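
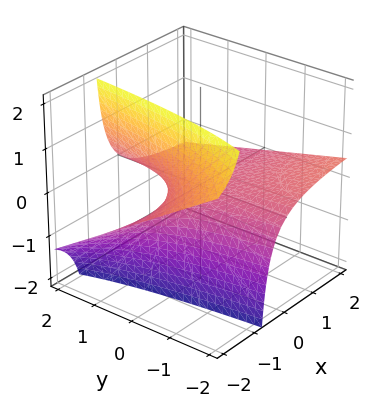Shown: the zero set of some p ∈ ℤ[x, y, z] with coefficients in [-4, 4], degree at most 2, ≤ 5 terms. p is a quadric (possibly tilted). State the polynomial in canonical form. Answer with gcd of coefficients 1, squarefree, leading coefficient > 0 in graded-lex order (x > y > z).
x*y + 3*x*z + 3*z

1. deg p = 2.
2. Against the integer gridlines: every point of the x-axis in the box is on the surface; the visible y-axis segment lies entirely on the surface.
3. Assembling these constraints gives the stated polynomial.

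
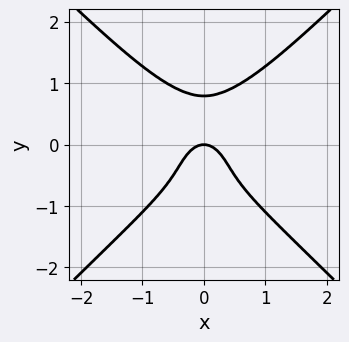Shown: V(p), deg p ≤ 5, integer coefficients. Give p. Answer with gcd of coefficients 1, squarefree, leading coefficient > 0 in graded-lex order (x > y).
(a) Degree: a generic line meets the curve in up to 4 points, so deg p = 4.
(b) Symmetries: mirror symmetry x ↦ −x ⇒ only even powers of x.
(c) From the axis intercepts and sections: one x-axis crossing is at x = 0; it meets the y-axis at y = 0 (among the integer gridlines).
(d) The integer polynomial consistent with all of this is the stated p.

2*x^4 - 2*y^4 + 2*x^2 + y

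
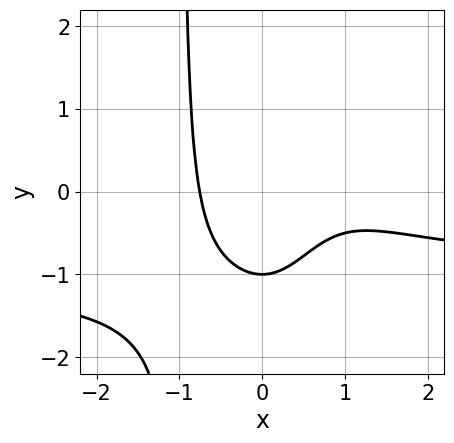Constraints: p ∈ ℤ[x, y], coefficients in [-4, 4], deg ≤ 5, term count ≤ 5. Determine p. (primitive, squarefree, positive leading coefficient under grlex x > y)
First, deg p = 4. No degree-3 curve has this shape.
Then, from the axis intercepts and sections: it meets the y-axis at y = -1 (among the integer gridlines).
Finally, fitting integer coefficients to these (and the overall shape) gives p.

x^3*y + x^3 - x^2 + y + 1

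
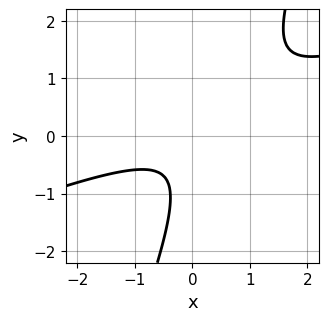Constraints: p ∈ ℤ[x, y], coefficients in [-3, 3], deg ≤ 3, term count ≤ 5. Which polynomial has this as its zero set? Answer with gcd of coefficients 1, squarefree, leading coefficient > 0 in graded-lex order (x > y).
x^2 - 3*x*y + y^2 + y + 1

(a) deg p = 2. The shape is more complex than any degree-1 curve.
(b) From the axis intercepts and sections: the curve avoids every integer y-axis point in the box; the curve avoids every integer x-axis point in the box.
(c) These observations pin down the coefficients.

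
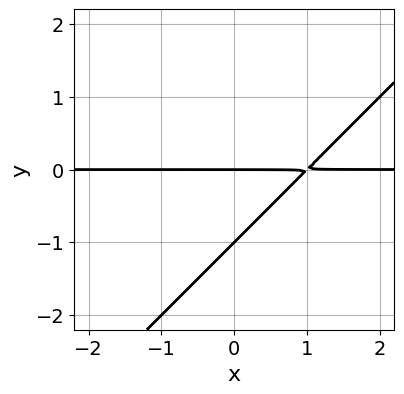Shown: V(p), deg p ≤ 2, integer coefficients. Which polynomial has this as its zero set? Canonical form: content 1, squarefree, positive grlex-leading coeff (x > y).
(a) Degree: no degree-1 curve has this shape, so deg p = 2.
(b) Observable constraints: the visible x-axis segment lies entirely on the curve; among the integer gridlines, it crosses the y-axis at y ∈ {-1, 0}.
(c) Solving for integer coefficients yields p as stated.

x*y - y^2 - y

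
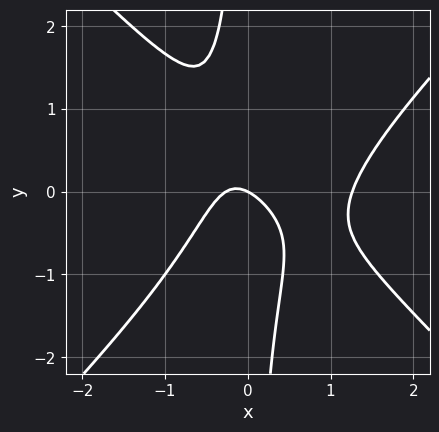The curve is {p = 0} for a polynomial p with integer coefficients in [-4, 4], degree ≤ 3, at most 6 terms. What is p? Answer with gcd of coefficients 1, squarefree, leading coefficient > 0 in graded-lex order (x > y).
3*x^3 - 3*x*y^2 - 3*x^2 - x - 2*y

(a) deg p = 3. A generic line meets the curve in up to 3 points.
(b) From the visible intercepts: one y-axis crossing is at y = 0; it meets the x-axis at x = 0 (among the integer gridlines).
(c) Solving for integer coefficients yields p as stated.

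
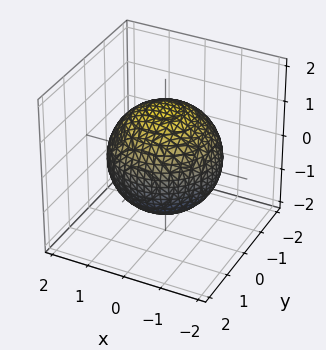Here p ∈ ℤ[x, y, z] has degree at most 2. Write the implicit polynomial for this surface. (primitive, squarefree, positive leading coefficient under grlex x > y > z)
(a) deg p = 2. A closed, bounded, convex surface; a quadric.
(b) Symmetries: every cross-section ⟂ z is a circle, so x, y appear only via x² + y²; mirror symmetry z ↦ −z ⇒ only even powers of z.
(c) Against the integer gridlines: a circular section at z = -1 has radius exactly 1.
(d) Solving for integer coefficients yields p as stated.

x^2 + y^2 + z^2 - 2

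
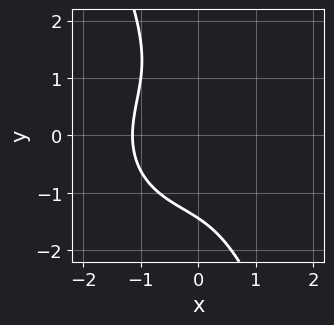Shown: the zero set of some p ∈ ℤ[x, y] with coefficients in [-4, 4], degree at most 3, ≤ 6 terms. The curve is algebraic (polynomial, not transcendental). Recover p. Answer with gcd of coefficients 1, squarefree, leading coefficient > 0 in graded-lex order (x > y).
1. deg p = 3.
2. Matching integer coefficients to the picture gives p.

2*x^3 + 2*x*y^2 + y^3 + 3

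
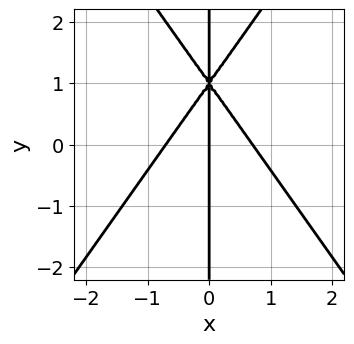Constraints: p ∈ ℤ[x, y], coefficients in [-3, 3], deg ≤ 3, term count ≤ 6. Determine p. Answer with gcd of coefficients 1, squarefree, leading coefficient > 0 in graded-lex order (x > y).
2*x^3 - x*y^2 + 2*x*y - x

deg p = 3. No degree-2 curve has this shape.
Checking where it meets the axes: one x-axis crossing is at x = 0; the visible y-axis segment lies entirely on the curve.
These observations pin down the coefficients.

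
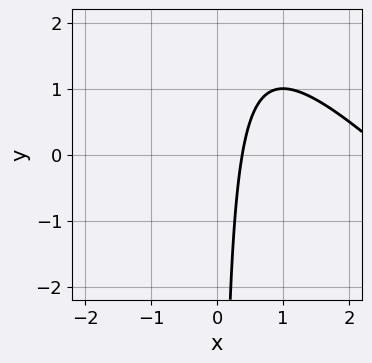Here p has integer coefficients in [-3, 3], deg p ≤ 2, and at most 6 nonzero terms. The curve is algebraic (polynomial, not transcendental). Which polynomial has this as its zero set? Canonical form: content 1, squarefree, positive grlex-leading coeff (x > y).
1. deg p = 2.
2. Reading off the gridlines: no y-intercept at any integer in the box.
3. Putting this together gives p.

x^2 + x*y - 3*x + 1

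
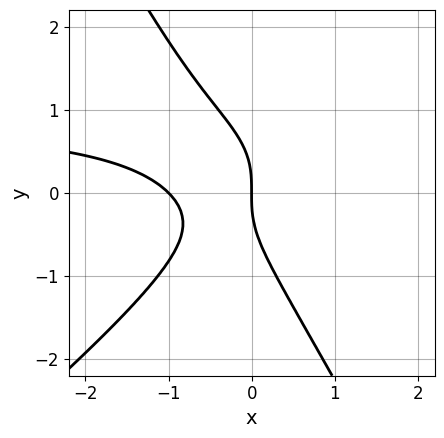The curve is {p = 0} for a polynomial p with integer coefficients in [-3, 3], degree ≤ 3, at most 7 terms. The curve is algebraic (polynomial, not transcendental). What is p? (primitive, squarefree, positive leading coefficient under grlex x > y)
3*x^2*y - 2*x*y^2 - 2*y^3 - 3*x^2 - 3*x

First, the degree is 3 — the shape is more complex than any degree-2 curve.
Then, from the visible intercepts: it crosses the y-axis at the gridline y = 0; among the integer gridlines, it crosses the x-axis at x ∈ {-1, 0}.
Finally, fitting integer coefficients to these (and the overall shape) gives p.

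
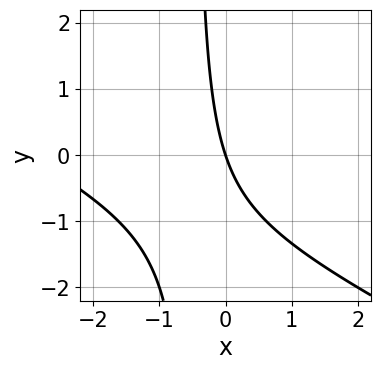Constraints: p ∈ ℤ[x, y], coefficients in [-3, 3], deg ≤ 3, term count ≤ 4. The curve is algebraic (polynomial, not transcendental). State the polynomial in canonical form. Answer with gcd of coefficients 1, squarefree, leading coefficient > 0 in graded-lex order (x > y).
The degree is 2 — the shape is more complex than any degree-1 curve.
From the visible intercepts: one x-axis crossing is at x = 0; it meets the y-axis at y = 0 (among the integer gridlines).
Together with the visible shape, these determine p as stated.

x^2 + 2*x*y + 3*x + y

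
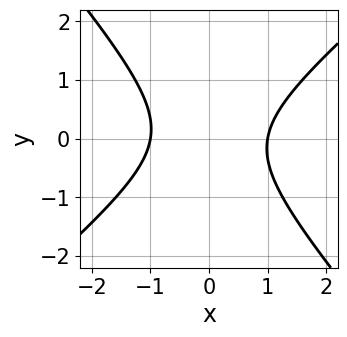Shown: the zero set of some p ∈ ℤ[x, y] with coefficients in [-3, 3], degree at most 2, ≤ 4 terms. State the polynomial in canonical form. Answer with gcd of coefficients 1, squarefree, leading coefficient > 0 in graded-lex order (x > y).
The degree is 2 — a generic line meets the curve in up to 2 points.
Checking where it meets the axes: the curve avoids every integer y-axis point in the box; the x-axis gridline crossings are at x ∈ {-1, 1}.
The integer polynomial consistent with all of this is the stated p.

3*x^2 - x*y - 3*y^2 - 3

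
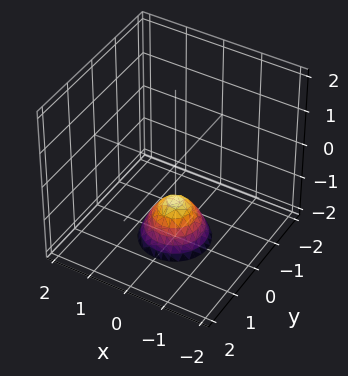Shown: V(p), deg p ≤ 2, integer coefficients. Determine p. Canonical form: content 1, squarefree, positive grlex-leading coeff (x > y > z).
3*x^2 + 3*y^2 + 2*z + 2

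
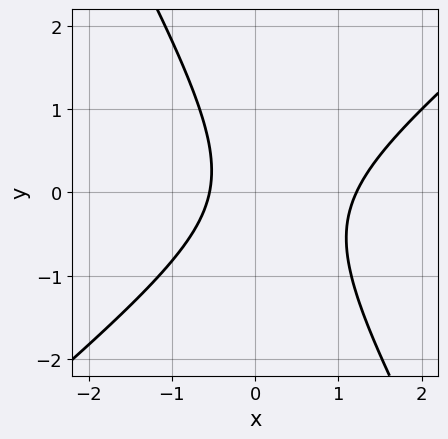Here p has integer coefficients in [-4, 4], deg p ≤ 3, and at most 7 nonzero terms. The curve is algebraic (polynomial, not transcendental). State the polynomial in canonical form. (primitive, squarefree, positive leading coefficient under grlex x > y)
The degree is 2 — a generic line meets the curve in up to 2 points.
Checking where it meets the axes: it misses every integer gridline on the y-axis.
These observations pin down the coefficients.

3*x^2 - 2*x*y - 2*y^2 - 2*x - 2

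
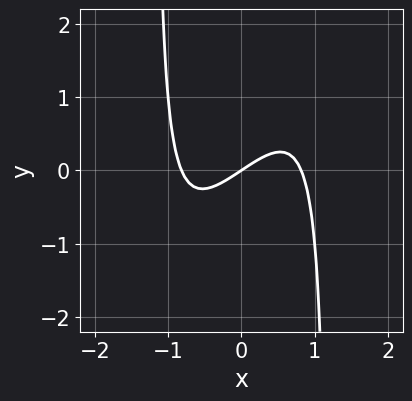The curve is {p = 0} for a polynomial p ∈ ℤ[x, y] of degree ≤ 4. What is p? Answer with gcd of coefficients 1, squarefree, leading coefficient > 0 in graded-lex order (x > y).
First, the degree is 3 — no degree-2 curve has this shape.
Then, checking where it meets the axes: one x-axis crossing is at x = 0; it crosses the y-axis at the gridline y = 0.
Finally, assembling these constraints gives the stated polynomial.

3*x^3 - 2*x^2*y - 2*x + 3*y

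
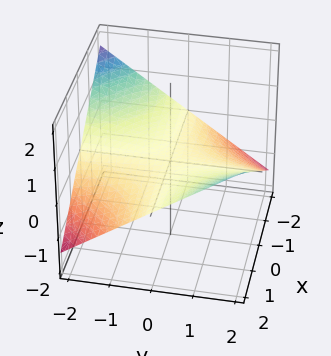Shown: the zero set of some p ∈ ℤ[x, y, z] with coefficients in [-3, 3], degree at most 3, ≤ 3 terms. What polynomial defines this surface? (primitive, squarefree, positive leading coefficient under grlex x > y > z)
x*y - 3*z

First, deg p = 2. A saddle surface; a quadric.
Then, from the axis intercepts and sections: the visible x-axis segment lies entirely on the surface; it meets the z-axis at z = 0 (among the integer gridlines).
Finally, fitting integer coefficients to these (and the overall shape) gives p. Check: (0, 2, 0) on the y-axis lies on the surface, and p(0, 2, 0) = 0. ✓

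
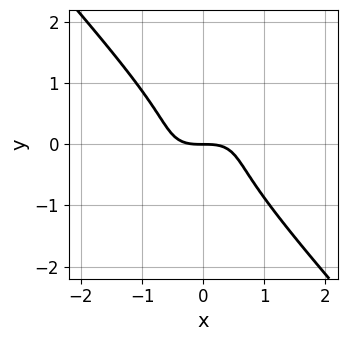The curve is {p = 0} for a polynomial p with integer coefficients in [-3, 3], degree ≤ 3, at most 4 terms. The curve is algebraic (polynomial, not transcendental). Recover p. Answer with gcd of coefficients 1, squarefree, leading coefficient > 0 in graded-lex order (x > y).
2*x^3 - 2*x^2*y + 3*y^3 + 2*y

deg p = 3. No degree-2 curve has this shape.
Checking where it meets the axes: it meets the y-axis at y = 0 (among the integer gridlines); it meets the x-axis at x = 0 (among the integer gridlines).
Matching integer coefficients to the picture gives p.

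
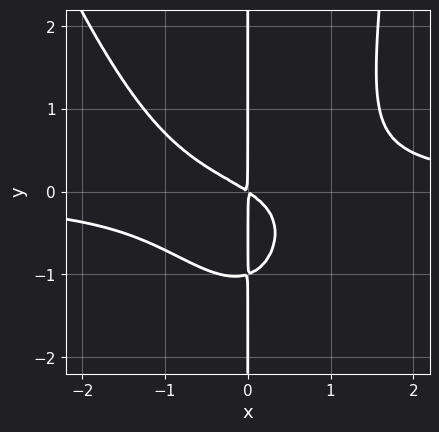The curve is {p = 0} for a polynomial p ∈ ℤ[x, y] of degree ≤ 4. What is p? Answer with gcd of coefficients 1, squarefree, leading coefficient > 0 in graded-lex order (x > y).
3*x^3*y + x^2*y^2 - 3*x*y^2 - 2*x^2 - 3*x*y

(a) Degree: no degree-3 curve has this shape, so deg p = 4.
(b) From the axis intercepts and sections: the visible y-axis segment lies entirely on the curve.
(c) These observations pin down the coefficients.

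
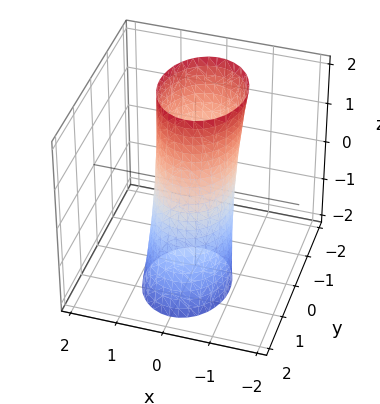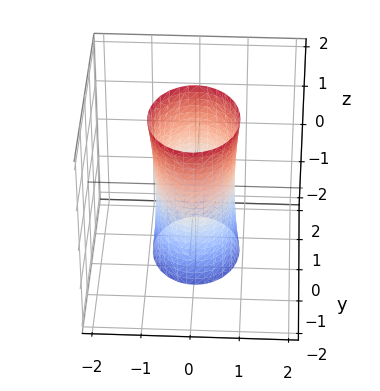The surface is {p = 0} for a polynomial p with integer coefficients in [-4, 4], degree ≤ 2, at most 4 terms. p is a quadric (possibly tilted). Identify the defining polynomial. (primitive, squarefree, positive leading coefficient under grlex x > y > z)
3*x^2 + 2*y^2 + y*z - 2

First, the degree is 2 — a generic line meets the surface in up to 2 points.
Next, observable constraints: it misses every integer gridline on the z-axis; the y-axis gridline crossings are at y ∈ {-1, 1}.
Finally, fitting integer coefficients to these (and the overall shape) gives p.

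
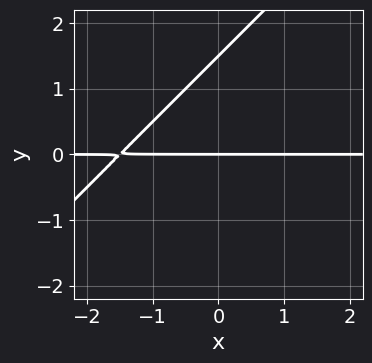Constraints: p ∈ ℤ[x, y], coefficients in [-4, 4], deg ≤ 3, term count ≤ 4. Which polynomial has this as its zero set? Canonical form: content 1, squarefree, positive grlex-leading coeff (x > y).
2*x*y - 2*y^2 + 3*y

1. The degree is 2 — the shape is more complex than any degree-1 curve.
2. Reading off the gridlines: it crosses the y-axis at the gridline y = 0; every point of the x-axis in the box is on the curve.
3. These observations pin down the coefficients.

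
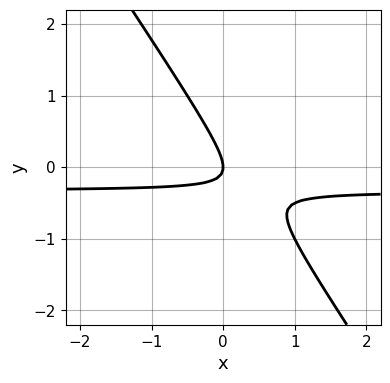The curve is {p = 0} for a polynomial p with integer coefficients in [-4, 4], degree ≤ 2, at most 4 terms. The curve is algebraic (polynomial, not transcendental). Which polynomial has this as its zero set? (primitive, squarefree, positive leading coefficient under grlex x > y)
3*x*y + 2*y^2 + x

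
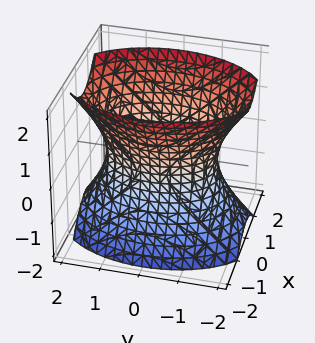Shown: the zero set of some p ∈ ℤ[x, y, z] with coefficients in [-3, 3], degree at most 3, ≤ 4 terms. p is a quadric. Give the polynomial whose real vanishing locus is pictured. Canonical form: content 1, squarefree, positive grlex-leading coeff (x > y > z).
The degree is 2 — an hourglass — one-sheet hyperboloid; a quadric.
Symmetries: mirror symmetry y ↦ −y ⇒ only even powers of y; it's symmetric under x → −x, forcing even powers of x; mirror symmetry z ↦ −z ⇒ only even powers of z.
Reading off the gridlines: it misses every integer gridline on the z-axis; among the integer gridlines, it crosses the x-axis at x ∈ {-1, 1}.
Assembling these constraints gives the stated polynomial.

2*x^2 + y^2 - z^2 - 2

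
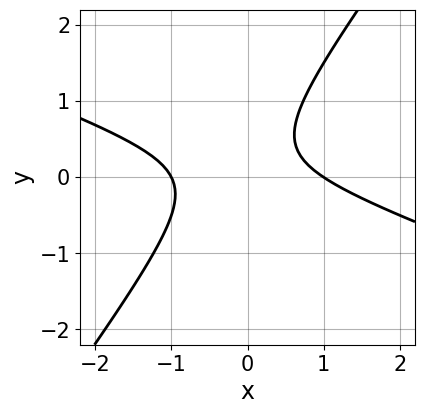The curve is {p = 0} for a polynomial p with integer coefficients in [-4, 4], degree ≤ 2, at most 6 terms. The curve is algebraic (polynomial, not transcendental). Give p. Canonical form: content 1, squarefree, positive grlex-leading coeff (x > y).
x^2 + 2*x*y - 2*y^2 + y - 1

(a) The degree is 2 — no degree-1 curve has this shape.
(b) From the axis intercepts and sections: the x-axis gridline crossings are at x ∈ {-1, 1}; no y-intercept at any integer in the box.
(c) Matching integer coefficients to the picture gives p.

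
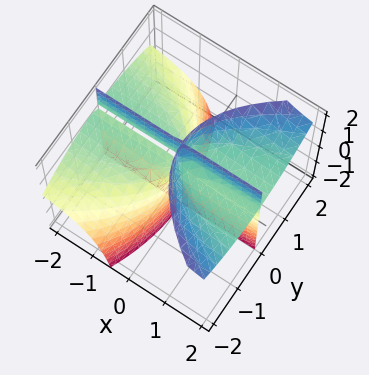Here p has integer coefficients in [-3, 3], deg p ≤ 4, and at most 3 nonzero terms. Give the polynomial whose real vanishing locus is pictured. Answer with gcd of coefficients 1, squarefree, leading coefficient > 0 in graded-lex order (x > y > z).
3*x*y*z - y^3 - 3*x*y

I count 3 distinct pieces. They look like related sheets of one shape, so recover p as a whole.
deg p = 3. A generic line meets the surface in up to 3 points.
Reading off the gridlines: the visible x-axis segment lies entirely on the surface; every point of the z-axis in the box is on the surface; it crosses the y-axis at the gridline y = 0.
These observations pin down the coefficients.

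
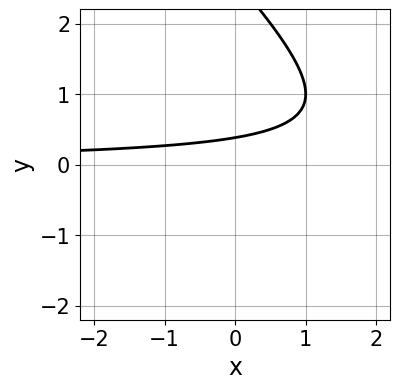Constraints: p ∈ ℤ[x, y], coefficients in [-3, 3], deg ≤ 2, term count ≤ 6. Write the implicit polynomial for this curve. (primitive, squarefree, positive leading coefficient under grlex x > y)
x*y + y^2 - 3*y + 1

First, degree: a generic line meets the curve in up to 2 points, so deg p = 2.
Next, from the axis intercepts and sections: it misses every integer gridline on the x-axis.
Finally, fitting integer coefficients to these (and the overall shape) gives p.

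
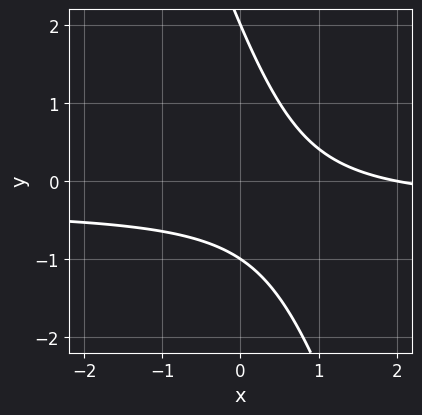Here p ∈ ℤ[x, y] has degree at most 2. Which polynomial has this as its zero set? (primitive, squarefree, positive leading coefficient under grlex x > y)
First, degree: the shape is more complex than any degree-1 curve, so deg p = 2.
Next, reading off the gridlines: the y-axis gridline crossings are at y ∈ {-1, 2}; one x-axis crossing is at x = 2.
Finally, solving for integer coefficients yields p as stated.

3*x*y + y^2 + x - y - 2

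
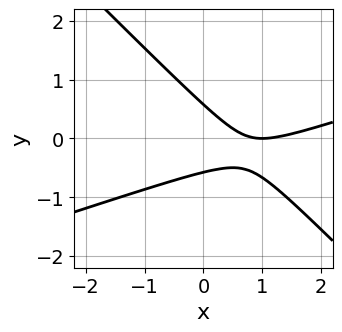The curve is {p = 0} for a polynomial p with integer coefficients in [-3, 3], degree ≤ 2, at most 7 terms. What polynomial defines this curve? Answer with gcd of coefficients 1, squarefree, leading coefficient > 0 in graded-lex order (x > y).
x^2 - 2*x*y - 3*y^2 - 2*x + 1

(a) Degree: a generic line meets the curve in up to 2 points, so deg p = 2.
(b) Observable constraints: one x-axis crossing is at x = 1.
(c) Matching integer coefficients to the picture gives p.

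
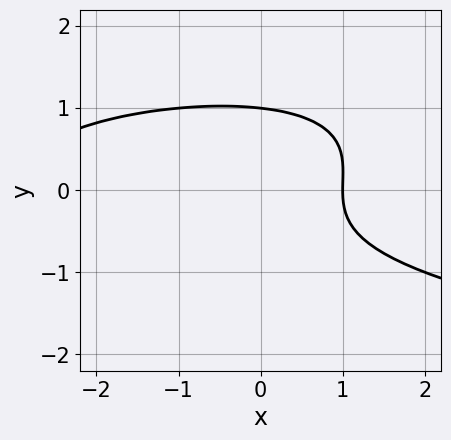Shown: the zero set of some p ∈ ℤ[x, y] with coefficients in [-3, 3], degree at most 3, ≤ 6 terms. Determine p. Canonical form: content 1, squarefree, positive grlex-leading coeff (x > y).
x*y^2 - 3*y^3 - x^2 - 2*x + 3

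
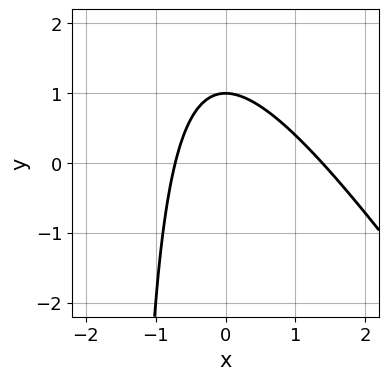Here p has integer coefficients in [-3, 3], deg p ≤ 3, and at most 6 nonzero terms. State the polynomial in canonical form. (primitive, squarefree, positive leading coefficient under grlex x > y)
3*x^2 + 2*x*y - 2*x + 3*y - 3

First, the degree is 2 — the shape is more complex than any degree-1 curve.
Then, against the integer gridlines: one y-axis crossing is at y = 1.
Finally, putting this together gives p.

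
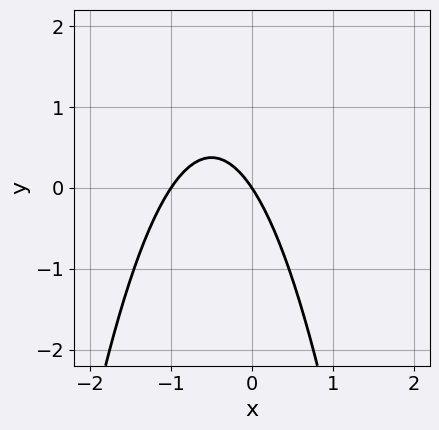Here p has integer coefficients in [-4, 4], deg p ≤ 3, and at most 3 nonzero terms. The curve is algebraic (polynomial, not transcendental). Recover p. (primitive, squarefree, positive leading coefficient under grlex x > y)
3*x^2 + 3*x + 2*y

1. deg p = 2. The shape is more complex than any degree-1 curve.
2. From the axis intercepts and sections: among the integer gridlines, it crosses the x-axis at x ∈ {-1, 0}; it meets the y-axis at y = 0 (among the integer gridlines).
3. Assembling these constraints gives the stated polynomial.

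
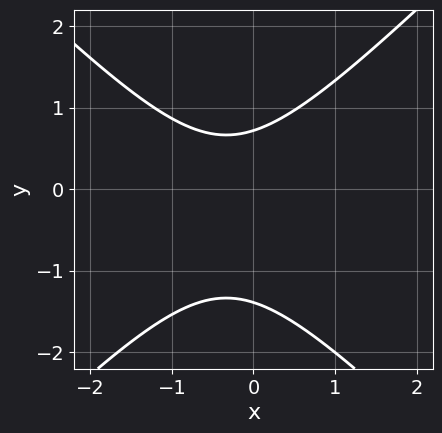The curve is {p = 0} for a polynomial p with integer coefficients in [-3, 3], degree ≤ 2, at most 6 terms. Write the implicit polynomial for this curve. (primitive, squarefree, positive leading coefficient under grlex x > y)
3*x^2 - 3*y^2 + 2*x - 2*y + 3

(a) Degree: the shape is more complex than any degree-1 curve, so deg p = 2.
(b) Against the integer gridlines: the curve avoids every integer x-axis point in the box.
(c) These observations pin down the coefficients.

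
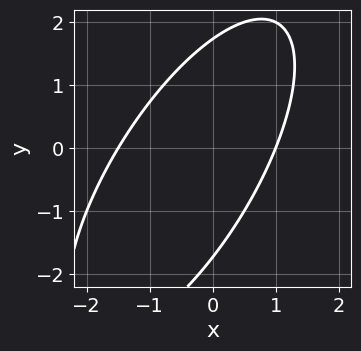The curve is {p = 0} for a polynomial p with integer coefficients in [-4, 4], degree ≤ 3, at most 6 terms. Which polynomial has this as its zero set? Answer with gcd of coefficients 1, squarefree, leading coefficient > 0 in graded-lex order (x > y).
2*x^2 - 2*x*y + y^2 + x - 3

The degree is 2 — a generic line meets the curve in up to 2 points.
From the visible intercepts: it crosses the x-axis at the gridline x = 1.
These observations pin down the coefficients.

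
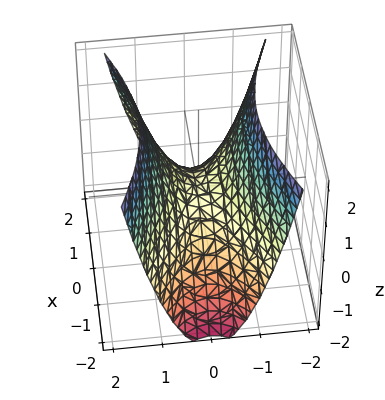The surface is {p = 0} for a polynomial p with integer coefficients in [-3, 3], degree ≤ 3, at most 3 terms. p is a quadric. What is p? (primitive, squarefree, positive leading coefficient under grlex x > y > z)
x^2 - 3*y^2 + 2*z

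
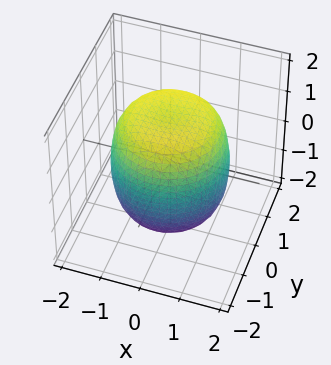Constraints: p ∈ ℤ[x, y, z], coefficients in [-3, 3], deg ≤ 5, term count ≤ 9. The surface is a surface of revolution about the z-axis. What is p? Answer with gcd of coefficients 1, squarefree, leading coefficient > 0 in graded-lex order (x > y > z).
The degree is 4 — no degree-3 surface has this shape.
Symmetries: rotational symmetry about the z-axis ⇒ p depends on x, y only through x² + y².
Observable constraints: a circular section at z = 1 has radius between 1 and 2.
Putting this together gives p.

x^4 + 2*x^2*y^2 + y^4 - x^2 - y^2 + z^2 - 2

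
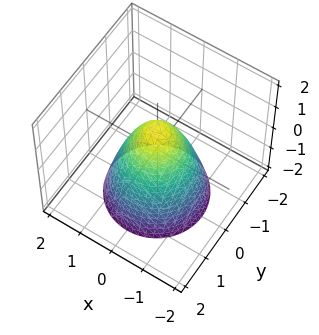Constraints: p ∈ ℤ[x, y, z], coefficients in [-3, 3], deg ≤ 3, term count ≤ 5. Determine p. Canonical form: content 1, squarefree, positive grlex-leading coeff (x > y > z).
3*x^2 + 3*y^2 + 2*z - 2

(a) Degree: the shape is more complex than any degree-1 surface, so deg p = 2.
(b) Symmetries: rotational symmetry about the z-axis ⇒ p depends on x, y only through x² + y².
(c) Checking where it meets the axes: a circular section at z = 0 has radius between 0 and 1; it meets the z-axis at z = 1 (among the integer gridlines).
(d) These observations pin down the coefficients.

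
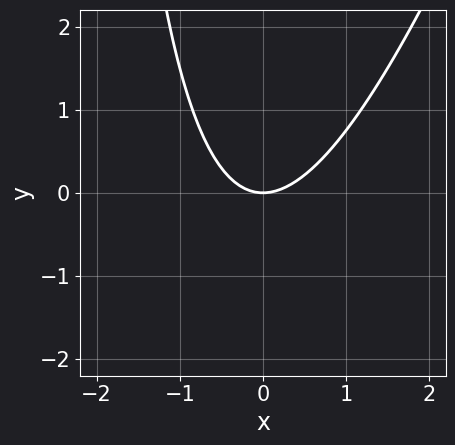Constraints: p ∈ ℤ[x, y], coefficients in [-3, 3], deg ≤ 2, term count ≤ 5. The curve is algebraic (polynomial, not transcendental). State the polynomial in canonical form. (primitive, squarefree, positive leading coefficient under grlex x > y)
(a) Degree: the shape is more complex than any degree-1 curve, so deg p = 2.
(b) Against the integer gridlines: one x-axis crossing is at x = 0; one y-axis crossing is at y = 0.
(c) The integer polynomial consistent with all of this is the stated p.

3*x^2 - x*y - 3*y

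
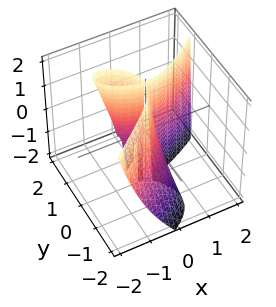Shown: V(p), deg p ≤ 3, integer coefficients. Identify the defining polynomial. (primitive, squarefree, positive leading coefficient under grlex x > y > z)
1. Degree: a generic line meets the surface in up to 3 points, so deg p = 3.
2. Against the integer gridlines: it crosses the x-axis at the gridline x = 0; every point of the z-axis in the box is on the surface; among the integer gridlines, it crosses the y-axis at y ∈ {-1, 0}.
3. Together with the visible shape, these determine p as stated.

x^3 - 2*y^3 + y^2*z - 3*x*y - 2*y^2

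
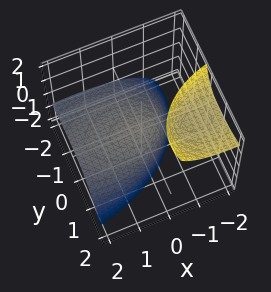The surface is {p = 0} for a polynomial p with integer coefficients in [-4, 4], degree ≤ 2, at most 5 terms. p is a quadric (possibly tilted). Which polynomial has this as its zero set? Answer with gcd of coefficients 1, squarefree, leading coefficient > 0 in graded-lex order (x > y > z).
(a) I count 2 distinct pieces. Treating them together as one polynomial.
(b) deg p = 2. No degree-1 surface has this shape.
(c) From the visible intercepts: it crosses the y-axis at the gridline y = 0; it crosses the x-axis at the gridline x = 0; one z-axis crossing is at z = 0.
(d) Matching integer coefficients to the picture gives p.

x^2 + 3*x*z + 2*y^2 - 3*y*z + 3*z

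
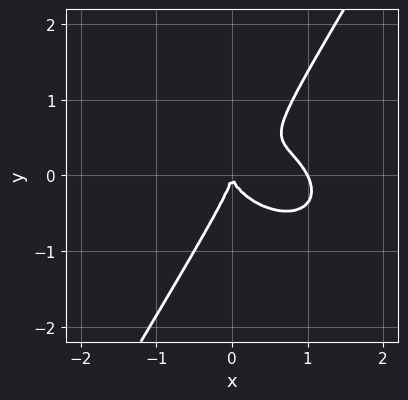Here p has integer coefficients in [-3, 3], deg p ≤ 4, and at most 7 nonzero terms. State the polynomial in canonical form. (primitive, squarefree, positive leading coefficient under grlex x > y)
2*x^3 + x^2*y + 2*x*y^2 - 2*y^3 - 2*x^2

First, deg p = 3. A generic line meets the curve in up to 3 points.
Next, against the integer gridlines: among the integer gridlines, it crosses the x-axis at x ∈ {0, 1}; it crosses the y-axis at the gridline y = 0.
Finally, these observations pin down the coefficients.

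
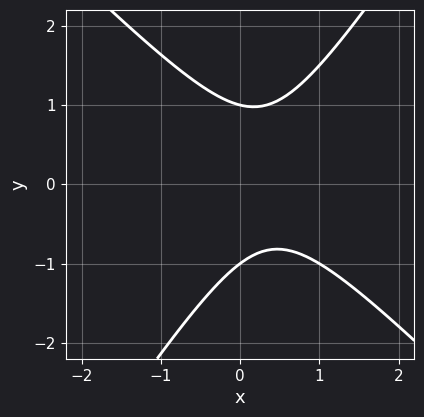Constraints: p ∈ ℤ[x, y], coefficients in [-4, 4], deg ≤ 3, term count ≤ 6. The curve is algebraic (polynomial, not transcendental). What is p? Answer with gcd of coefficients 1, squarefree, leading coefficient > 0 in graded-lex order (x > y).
3*x^2 + x*y - 2*y^2 - 2*x + 2

The degree is 2 — no degree-1 curve has this shape.
From the axis intercepts and sections: among the integer gridlines, it crosses the y-axis at y ∈ {-1, 1}; the curve avoids every integer x-axis point in the box.
The integer polynomial consistent with all of this is the stated p.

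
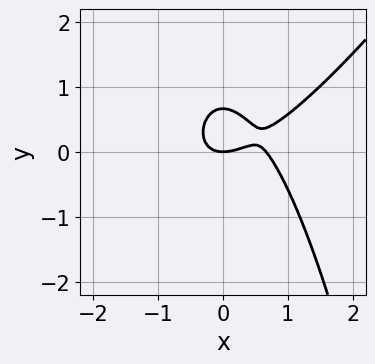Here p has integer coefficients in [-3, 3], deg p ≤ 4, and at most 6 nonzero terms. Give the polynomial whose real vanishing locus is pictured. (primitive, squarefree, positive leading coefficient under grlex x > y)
1. deg p = 3.
2. From the axis intercepts and sections: one x-axis crossing is at x = 0; one y-axis crossing is at y = 0.
3. Putting this together gives p.

3*x^3 - 2*x^2*y - 2*x^2 - 3*y^2 + 2*y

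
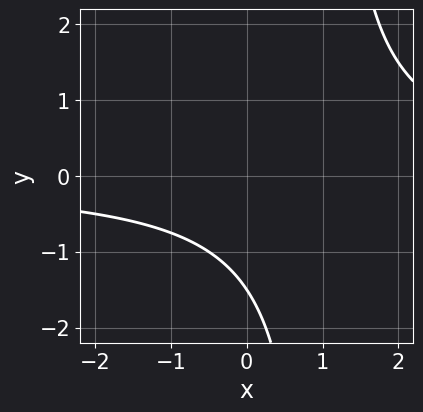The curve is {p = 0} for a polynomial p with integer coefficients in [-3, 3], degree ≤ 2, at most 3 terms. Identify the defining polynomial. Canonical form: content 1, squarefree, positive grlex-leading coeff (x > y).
2*x*y - 2*y - 3

deg p = 2. No degree-1 curve has this shape.
From the axis intercepts and sections: no x-intercept at any integer in the box.
These observations pin down the coefficients.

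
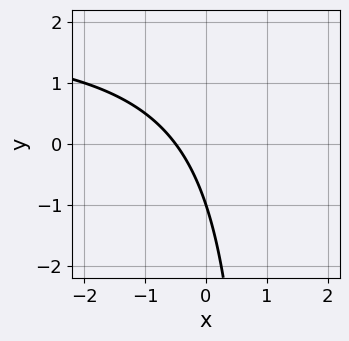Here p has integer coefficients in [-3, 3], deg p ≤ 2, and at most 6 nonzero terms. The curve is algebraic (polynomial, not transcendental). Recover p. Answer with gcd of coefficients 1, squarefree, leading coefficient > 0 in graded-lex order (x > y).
x*y - 2*x - y - 1

1. deg p = 2. A generic line meets the curve in up to 2 points.
2. Observable constraints: it crosses the y-axis at the gridline y = -1.
3. Together with the visible shape, these determine p as stated.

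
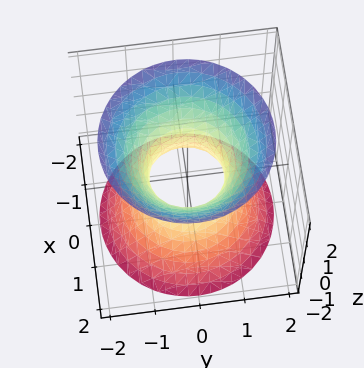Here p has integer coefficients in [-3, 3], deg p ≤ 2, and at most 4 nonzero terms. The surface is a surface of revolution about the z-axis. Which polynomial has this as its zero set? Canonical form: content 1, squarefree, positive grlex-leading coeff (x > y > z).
(a) The degree is 2 — the shape is more complex than any degree-1 surface.
(b) By symmetry, the surface is invariant under rotation about z: p = q(x² + y², z).
(c) Against the integer gridlines: no z-intercept at any integer in the box; a circular section at z = -2 has radius between 1 and 2.
(d) Fitting integer coefficients to these (and the overall shape) gives p.

3*x^2 + 3*y^2 - 2*z^2 - 2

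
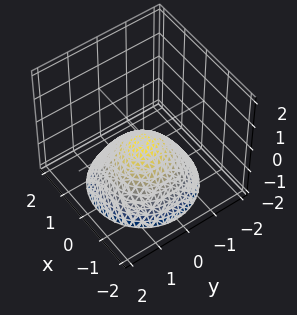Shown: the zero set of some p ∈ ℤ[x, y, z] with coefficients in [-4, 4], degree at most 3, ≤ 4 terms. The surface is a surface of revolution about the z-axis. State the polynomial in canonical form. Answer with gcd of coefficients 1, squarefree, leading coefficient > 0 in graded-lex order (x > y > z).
2*x^2 + 2*y^2 + 3*z + 1

Degree: no degree-1 surface has this shape, so deg p = 2.
By symmetry, the surface is invariant under rotation about z: p = q(x² + y², z).
Reading off the gridlines: the surface avoids every integer x-axis point in the box; a circular section at z = -2 has radius between 1 and 2; it misses every integer gridline on the y-axis.
Solving for integer coefficients yields p as stated.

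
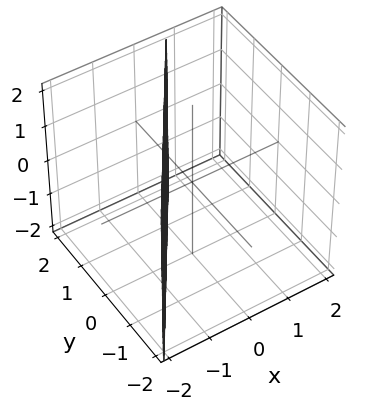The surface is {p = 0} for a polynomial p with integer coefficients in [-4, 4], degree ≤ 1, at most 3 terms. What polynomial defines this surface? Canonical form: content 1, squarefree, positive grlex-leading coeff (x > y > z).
3*x - 2*y + 2

(a) The degree is 1 — the surface is flat (a plane).
(b) Reading off the gridlines: the surface avoids every integer z-axis point in the box; it crosses the y-axis at the gridline y = 1.
(c) Solving for integer coefficients yields p as stated.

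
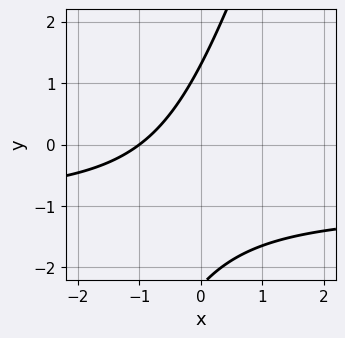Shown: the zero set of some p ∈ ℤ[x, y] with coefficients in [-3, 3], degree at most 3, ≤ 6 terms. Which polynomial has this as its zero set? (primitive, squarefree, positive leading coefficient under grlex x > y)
1. The degree is 2 — the shape is more complex than any degree-1 curve.
2. Checking where it meets the axes: one x-axis crossing is at x = -1.
3. The integer polynomial consistent with all of this is the stated p.

3*x*y - y^2 + 3*x - y + 3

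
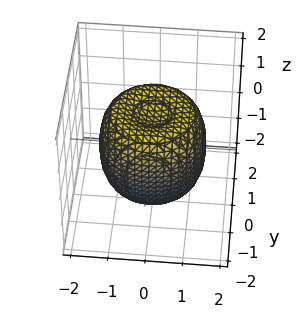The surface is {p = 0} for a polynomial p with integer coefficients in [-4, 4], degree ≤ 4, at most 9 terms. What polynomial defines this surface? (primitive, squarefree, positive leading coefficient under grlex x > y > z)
2*x^4 + 4*x^2*y^2 + 2*y^4 - 3*x^2 - 3*y^2 + 2*z^2 - 2

Degree: the shape is more complex than any degree-3 surface, so deg p = 4.
Symmetries: rotational symmetry about the z-axis ⇒ p depends on x, y only through x² + y².
Observable constraints: a circular section at z = 0 has radius between 1 and 2; among the integer gridlines, it crosses the z-axis at z ∈ {-1, 1}.
Matching integer coefficients to the picture gives p.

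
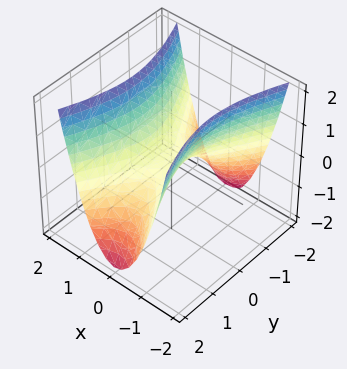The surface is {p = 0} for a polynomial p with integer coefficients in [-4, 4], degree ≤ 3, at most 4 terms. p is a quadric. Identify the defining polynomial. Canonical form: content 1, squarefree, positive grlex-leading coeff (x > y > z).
3*x^2 - y^2 - 2*z

Degree: a hyperbolic paraboloid; a quadric, so deg p = 2.
Symmetries: the y ↦ −y reflection is a symmetry, so y appears only in even powers; mirror symmetry x ↦ −x ⇒ only even powers of x.
From the axis intercepts and sections: one y-axis crossing is at y = 0; one z-axis crossing is at z = 0; one x-axis crossing is at x = 0.
Putting this together gives p.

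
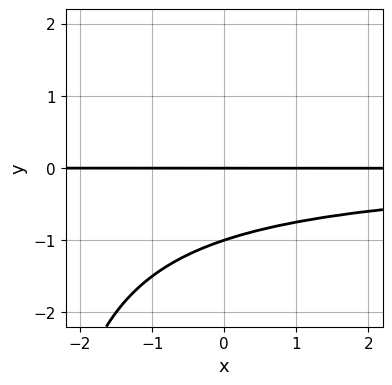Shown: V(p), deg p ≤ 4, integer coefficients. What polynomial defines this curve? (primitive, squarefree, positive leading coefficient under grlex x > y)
The degree is 3 — a generic line meets the curve in up to 3 points.
Observable constraints: among the integer gridlines, it crosses the y-axis at y ∈ {-1, 0}; every point of the x-axis in the box is on the curve.
Together with the visible shape, these determine p as stated.

x*y^2 + 3*y^2 + 3*y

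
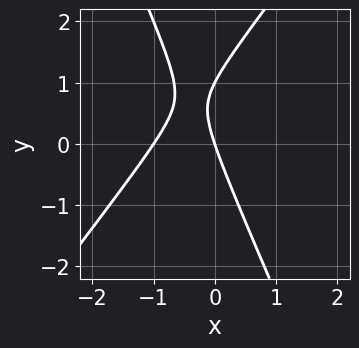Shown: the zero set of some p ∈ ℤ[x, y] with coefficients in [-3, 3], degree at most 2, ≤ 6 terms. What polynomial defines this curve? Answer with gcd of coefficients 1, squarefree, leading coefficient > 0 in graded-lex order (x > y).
Degree: the shape is more complex than any degree-1 curve, so deg p = 2.
Against the integer gridlines: the y-axis gridline crossings are at y ∈ {0, 1}; the x-axis gridline crossings are at x ∈ {-1, 0}.
Solving for integer coefficients yields p as stated.

3*x^2 - x*y - y^2 + 3*x + y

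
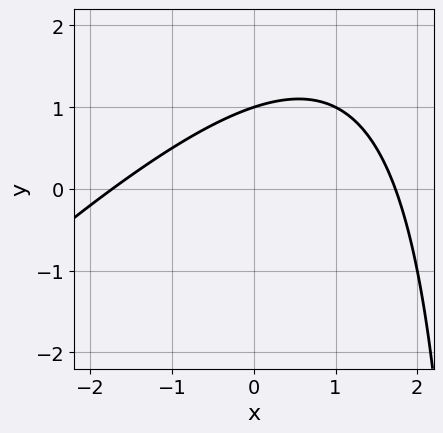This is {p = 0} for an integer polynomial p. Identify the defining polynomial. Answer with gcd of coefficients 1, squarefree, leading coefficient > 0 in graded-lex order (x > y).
x^2 - x*y + 3*y - 3

(a) deg p = 2. No degree-1 curve has this shape.
(b) Reading off the gridlines: one y-axis crossing is at y = 1.
(c) Putting this together gives p.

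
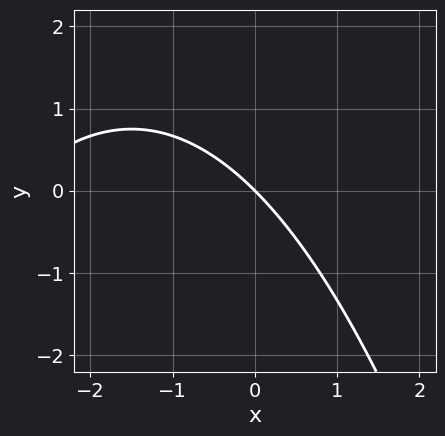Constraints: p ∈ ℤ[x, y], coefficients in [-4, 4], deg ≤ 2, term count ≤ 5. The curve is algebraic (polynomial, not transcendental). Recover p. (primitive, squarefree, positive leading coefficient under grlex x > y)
x^2 + 3*x + 3*y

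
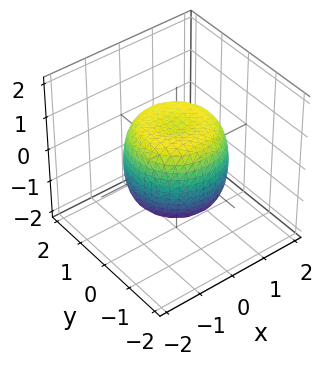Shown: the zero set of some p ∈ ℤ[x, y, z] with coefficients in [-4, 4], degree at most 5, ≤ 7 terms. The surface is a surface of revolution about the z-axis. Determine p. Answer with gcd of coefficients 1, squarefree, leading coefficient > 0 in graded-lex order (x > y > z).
x^4 + 2*x^2*y^2 + y^4 - x^2 - y^2 + z^2 - 1

(a) Degree: the shape is more complex than any degree-3 surface, so deg p = 4.
(b) Symmetries: rotational symmetry about the z-axis ⇒ p depends on x, y only through x² + y².
(c) Against the integer gridlines: a circular section at z = 1 has radius exactly 1; among the integer gridlines, it crosses the z-axis at z ∈ {-1, 1}.
(d) These observations pin down the coefficients.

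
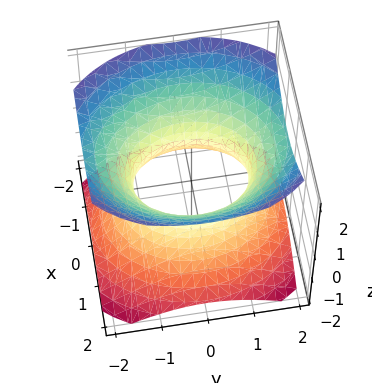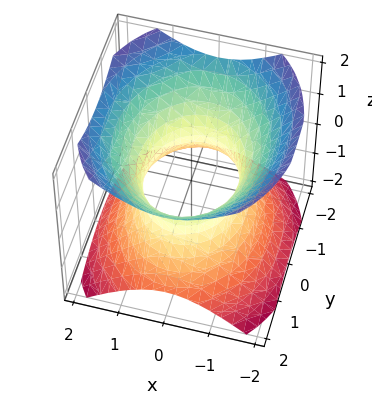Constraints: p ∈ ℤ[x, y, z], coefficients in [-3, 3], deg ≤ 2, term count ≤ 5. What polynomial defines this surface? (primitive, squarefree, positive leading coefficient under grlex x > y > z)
1. Degree: one connected sheet with a waist; a quadric, so deg p = 2.
2. Symmetries: mirror symmetry x ↦ −x ⇒ only even powers of x; the z ↦ −z reflection is a symmetry, so z appears only in even powers; it's symmetric under y → −y, forcing even powers of y.
3. Reading off the gridlines: it misses every integer gridline on the z-axis; the x-axis gridline crossings are at x ∈ {-1, 1}.
4. Putting this together gives p.

3*x^2 + 2*y^2 - 3*z^2 - 3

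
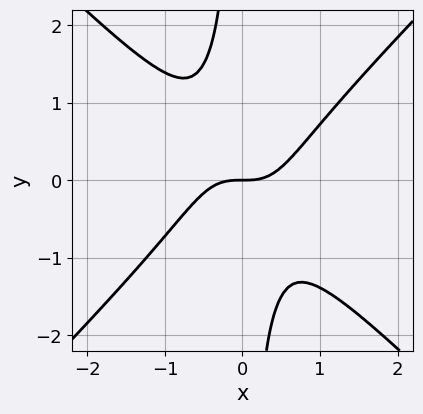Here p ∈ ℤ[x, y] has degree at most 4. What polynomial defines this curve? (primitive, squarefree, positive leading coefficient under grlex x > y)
3*x^3 - 3*x*y^2 - 2*y

First, degree: a generic line meets the curve in up to 3 points, so deg p = 3.
Then, checking where it meets the axes: one y-axis crossing is at y = 0; it crosses the x-axis at the gridline x = 0.
Finally, assembling these constraints gives the stated polynomial.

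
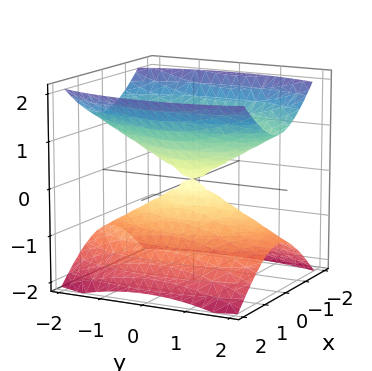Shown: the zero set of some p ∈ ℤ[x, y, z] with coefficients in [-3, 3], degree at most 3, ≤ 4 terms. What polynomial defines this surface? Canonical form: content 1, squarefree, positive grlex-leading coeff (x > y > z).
I count 2 distinct pieces.
deg p = 2.
Symmetries: mirror symmetry x ↦ −x ⇒ only even powers of x; mirror symmetry y ↦ −y ⇒ only even powers of y; the z ↦ −z reflection is a symmetry, so z appears only in even powers.
From the visible intercepts: it crosses the y-axis at the gridline y = 0; it meets the x-axis at x = 0 (among the integer gridlines).
The integer polynomial consistent with all of this is the stated p.

3*x^2 + y^2 - 3*z^2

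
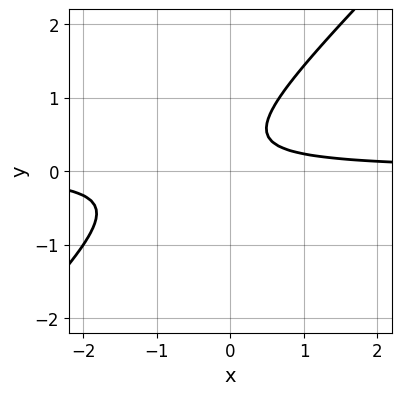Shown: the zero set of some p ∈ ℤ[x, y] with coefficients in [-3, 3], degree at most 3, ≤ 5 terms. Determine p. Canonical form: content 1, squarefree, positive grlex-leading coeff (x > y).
3*x*y - 3*y^2 + 2*y - 1

1. deg p = 2. The shape is more complex than any degree-1 curve.
2. From the visible intercepts: no y-intercept at any integer in the box; the curve avoids every integer x-axis point in the box.
3. Fitting integer coefficients to these (and the overall shape) gives p.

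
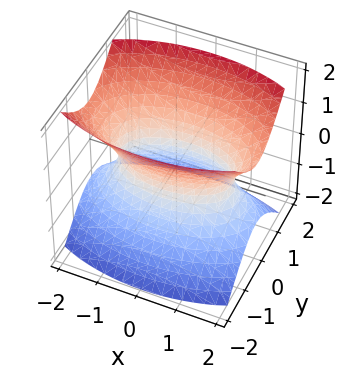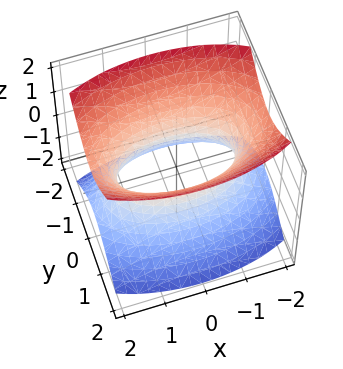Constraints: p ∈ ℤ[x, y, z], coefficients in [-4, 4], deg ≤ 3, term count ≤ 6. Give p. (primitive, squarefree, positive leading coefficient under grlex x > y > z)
x^2 + 3*y^2 - 2*z^2 - 2

1. deg p = 2.
2. Symmetries: it's symmetric under x → −x, forcing even powers of x; it's symmetric under z → −z, forcing even powers of z; mirror symmetry y ↦ −y ⇒ only even powers of y.
3. Reading off the gridlines: it misses every integer gridline on the z-axis.
4. The integer polynomial consistent with all of this is the stated p.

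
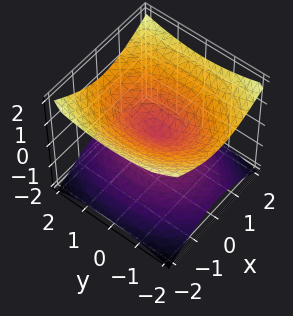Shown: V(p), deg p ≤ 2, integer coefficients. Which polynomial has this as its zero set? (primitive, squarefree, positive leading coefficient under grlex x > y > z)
1. Degree: two nappes meeting at a single point; a quadric, so deg p = 2.
2. Symmetries: mirror symmetry z ↦ −z ⇒ only even powers of z; it's symmetric under y → −y, forcing even powers of y; it's symmetric under x → −x, forcing even powers of x.
3. Observable constraints: one x-axis crossing is at x = 0; one z-axis crossing is at z = 0; one y-axis crossing is at y = 0.
4. The integer polynomial consistent with all of this is the stated p.

2*x^2 + y^2 - 3*z^2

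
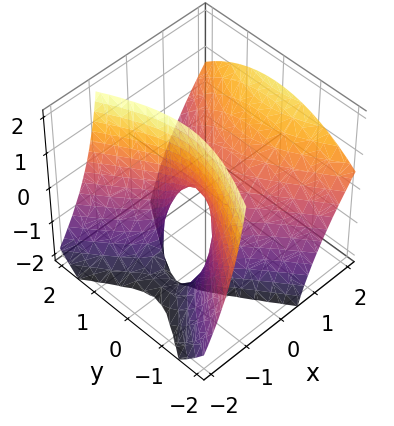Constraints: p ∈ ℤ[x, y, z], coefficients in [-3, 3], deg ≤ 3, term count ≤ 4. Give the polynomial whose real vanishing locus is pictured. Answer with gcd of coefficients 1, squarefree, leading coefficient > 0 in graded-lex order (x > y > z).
(a) deg p = 2. The shape is more complex than any degree-1 surface.
(b) Observable constraints: it crosses the y-axis at the gridline y = 0; it crosses the x-axis at the gridline x = 0.
(c) These observations pin down the coefficients.

2*x^2 - 2*x*z - y^2 - z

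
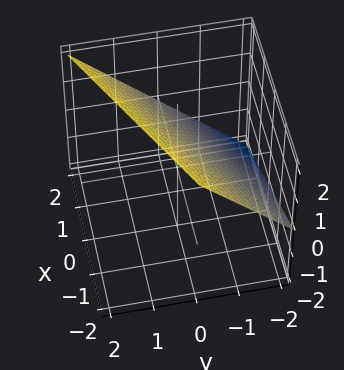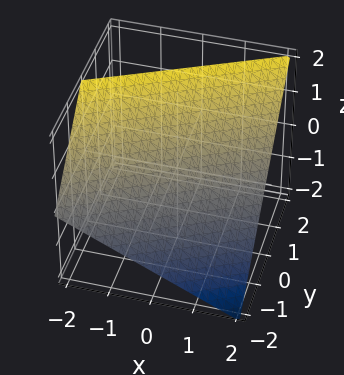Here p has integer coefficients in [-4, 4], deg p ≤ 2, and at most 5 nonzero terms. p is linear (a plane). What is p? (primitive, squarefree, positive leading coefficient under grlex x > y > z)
First, deg p = 1. The surface is flat (a plane).
Then, from the visible intercepts: it crosses the x-axis at the gridline x = 2; it crosses the y-axis at the gridline y = -1.
Finally, together with the visible shape, these determine p as stated. Check: (0, 0, 1) on the z-axis lies on the surface, and p(0, 0, 1) = 0. ✓

x - 2*y + 2*z - 2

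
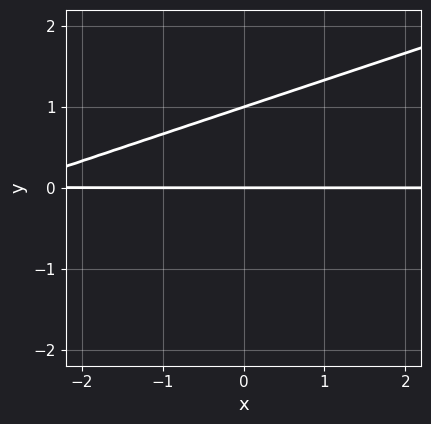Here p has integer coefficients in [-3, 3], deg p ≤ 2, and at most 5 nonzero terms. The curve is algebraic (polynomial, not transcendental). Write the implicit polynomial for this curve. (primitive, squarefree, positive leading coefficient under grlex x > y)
x*y - 3*y^2 + 3*y

The degree is 2 — a generic line meets the curve in up to 2 points.
From the axis intercepts and sections: the y-axis gridline crossings are at y ∈ {0, 1}; every point of the x-axis in the box is on the curve.
Fitting integer coefficients to these (and the overall shape) gives p.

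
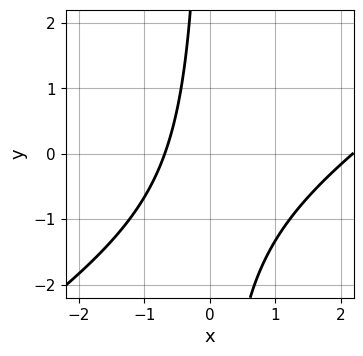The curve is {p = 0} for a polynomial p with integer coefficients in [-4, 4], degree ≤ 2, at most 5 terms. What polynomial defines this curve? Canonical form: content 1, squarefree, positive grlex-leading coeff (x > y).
2*x^2 - 3*x*y - 3*x - 3

(a) Degree: the shape is more complex than any degree-1 curve, so deg p = 2.
(b) Observable constraints: no y-intercept at any integer in the box.
(c) Solving for integer coefficients yields p as stated.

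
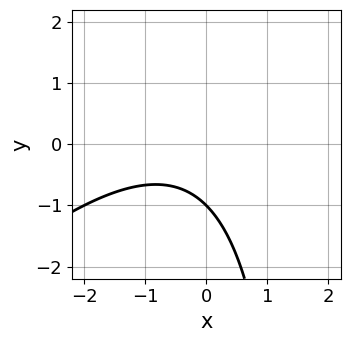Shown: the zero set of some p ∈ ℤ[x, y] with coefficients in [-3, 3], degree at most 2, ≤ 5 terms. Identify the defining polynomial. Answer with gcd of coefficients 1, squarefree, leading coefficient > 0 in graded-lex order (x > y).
x^2 - x*y + x + 2*y + 2

Degree: no degree-1 curve has this shape, so deg p = 2.
Observable constraints: it meets the y-axis at y = -1 (among the integer gridlines); the curve avoids every integer x-axis point in the box.
Solving for integer coefficients yields p as stated.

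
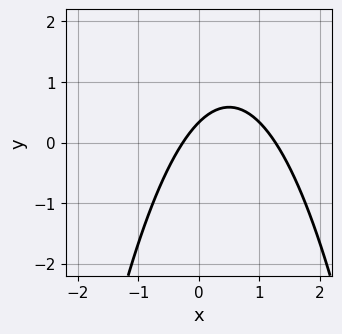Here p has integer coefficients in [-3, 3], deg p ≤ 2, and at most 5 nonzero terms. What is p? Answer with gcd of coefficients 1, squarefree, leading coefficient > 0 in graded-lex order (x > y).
First, deg p = 2. No degree-1 curve has this shape.
Finally, the integer polynomial consistent with all of this is the stated p.

3*x^2 - 3*x + 3*y - 1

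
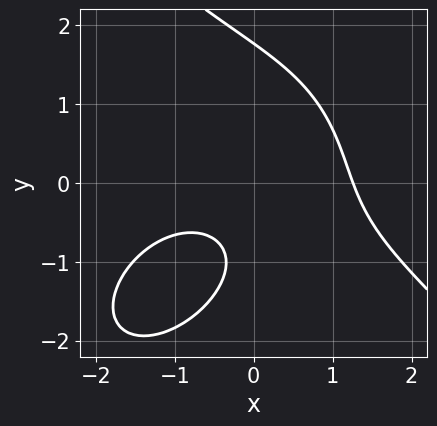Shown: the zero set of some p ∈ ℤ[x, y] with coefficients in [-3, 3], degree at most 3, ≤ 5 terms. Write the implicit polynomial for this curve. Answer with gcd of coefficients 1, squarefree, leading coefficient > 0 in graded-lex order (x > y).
x^3 + y^3 + 3*x*y - 2*y - 2

First, degree: no degree-2 curve has this shape, so deg p = 3.
Finally, solving for integer coefficients yields p as stated.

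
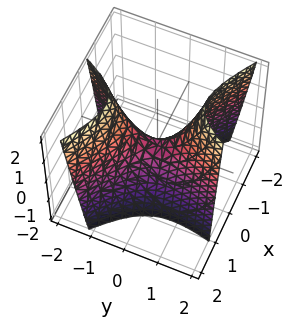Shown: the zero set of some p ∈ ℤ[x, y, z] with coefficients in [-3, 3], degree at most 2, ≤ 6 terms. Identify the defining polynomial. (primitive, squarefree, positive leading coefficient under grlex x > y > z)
2*x^2 + 2*x*y - y^2 + z

First, the degree is 2 — no degree-1 surface has this shape.
Next, observable constraints: it meets the y-axis at y = 0 (among the integer gridlines); one z-axis crossing is at z = 0; it meets the x-axis at x = 0 (among the integer gridlines).
Finally, these observations pin down the coefficients.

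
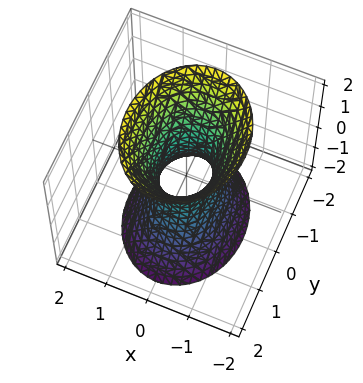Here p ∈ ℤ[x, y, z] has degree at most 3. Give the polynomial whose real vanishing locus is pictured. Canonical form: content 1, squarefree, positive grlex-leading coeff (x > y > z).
3*x^2 + 2*y^2 - z^2 - 1

1. Degree: one connected sheet with a waist; a quadric, so deg p = 2.
2. Symmetries: the x ↦ −x reflection is a symmetry, so x appears only in even powers; it's symmetric under z → −z, forcing even powers of z; mirror symmetry y ↦ −y ⇒ only even powers of y.
3. Against the integer gridlines: the surface avoids every integer z-axis point in the box.
4. Solving for integer coefficients yields p as stated.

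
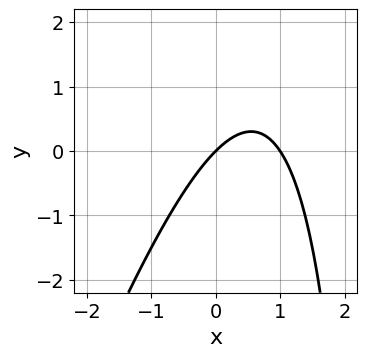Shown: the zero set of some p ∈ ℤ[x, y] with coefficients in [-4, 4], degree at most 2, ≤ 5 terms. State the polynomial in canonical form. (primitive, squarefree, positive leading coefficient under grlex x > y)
3*x^2 - x*y - 3*x + 3*y

1. The degree is 2 — the shape is more complex than any degree-1 curve.
2. Against the integer gridlines: among the integer gridlines, it crosses the x-axis at x ∈ {0, 1}; one y-axis crossing is at y = 0.
3. Putting this together gives p.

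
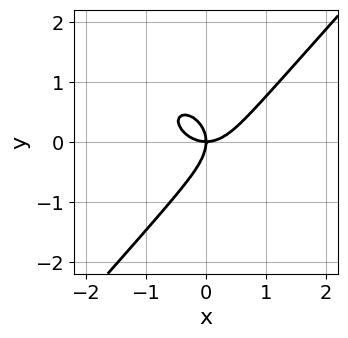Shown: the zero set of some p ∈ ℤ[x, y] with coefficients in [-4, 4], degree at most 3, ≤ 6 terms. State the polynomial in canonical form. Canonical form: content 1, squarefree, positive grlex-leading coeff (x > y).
3*x^3 + x*y^2 - 3*y^3 - 3*x*y

First, the degree is 3 — no degree-2 curve has this shape.
Next, against the integer gridlines: one y-axis crossing is at y = 0; it crosses the x-axis at the gridline x = 0.
Finally, solving for integer coefficients yields p as stated.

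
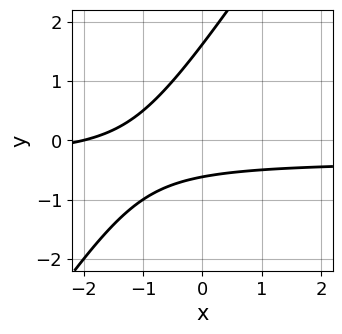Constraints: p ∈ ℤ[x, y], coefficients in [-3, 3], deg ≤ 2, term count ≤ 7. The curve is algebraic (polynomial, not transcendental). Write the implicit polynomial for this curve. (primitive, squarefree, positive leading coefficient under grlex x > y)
3*x*y - 2*y^2 + x + 2*y + 2

First, deg p = 2. The shape is more complex than any degree-1 curve.
Next, from the axis intercepts and sections: it crosses the x-axis at the gridline x = -2.
Finally, assembling these constraints gives the stated polynomial.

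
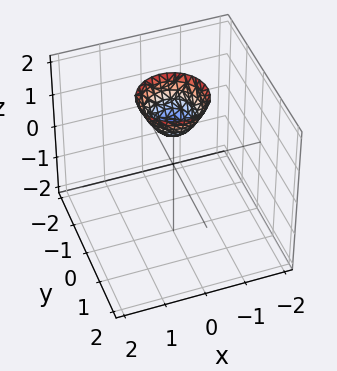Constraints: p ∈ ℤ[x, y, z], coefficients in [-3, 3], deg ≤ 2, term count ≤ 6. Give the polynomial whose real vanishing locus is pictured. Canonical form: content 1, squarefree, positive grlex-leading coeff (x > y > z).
(a) deg p = 2. The shape is more complex than any degree-1 surface.
(b) Symmetry: every cross-section ⟂ z is a circle, so x, y appear only via x² + y².
(c) Observable constraints: a circular section at z = 2 has radius between 0 and 1; it misses every integer gridline on the x-axis; it misses every integer gridline on the y-axis.
(d) Together with the visible shape, these determine p as stated. Check: (0, 0, 1) on the z-axis lies on the surface, and p(0, 0, 1) = 0. ✓

3*x^2 + 3*y^2 - 2*z + 2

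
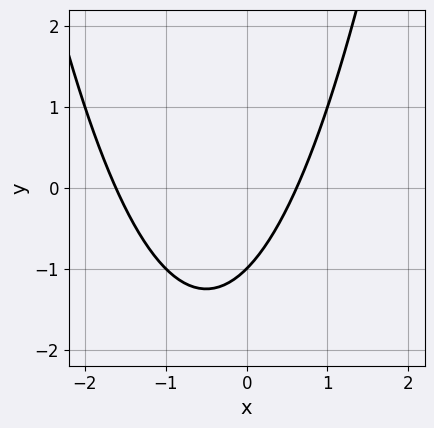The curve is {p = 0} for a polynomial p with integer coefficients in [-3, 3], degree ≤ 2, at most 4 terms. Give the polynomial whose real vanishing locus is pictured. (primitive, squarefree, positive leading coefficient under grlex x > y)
1. The degree is 2 — no degree-1 curve has this shape.
2. Checking where it meets the axes: one y-axis crossing is at y = -1.
3. The integer polynomial consistent with all of this is the stated p.

x^2 + x - y - 1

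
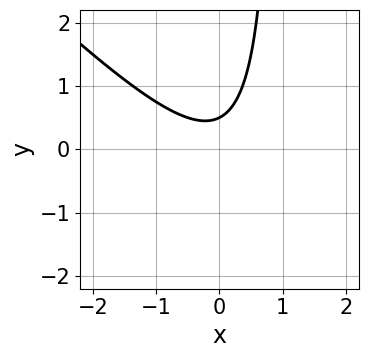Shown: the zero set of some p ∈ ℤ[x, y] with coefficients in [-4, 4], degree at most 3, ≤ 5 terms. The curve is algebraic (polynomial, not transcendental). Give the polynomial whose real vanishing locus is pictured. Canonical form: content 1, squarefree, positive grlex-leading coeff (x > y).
2*x^2 + 2*x*y - 2*y + 1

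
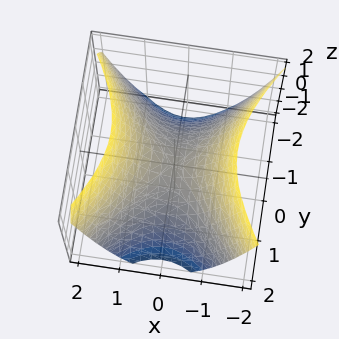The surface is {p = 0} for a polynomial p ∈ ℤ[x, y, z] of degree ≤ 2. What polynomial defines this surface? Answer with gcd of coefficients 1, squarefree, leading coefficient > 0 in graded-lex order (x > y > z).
deg p = 2. A hyperbolic paraboloid; a quadric.
Symmetries: it's symmetric under y → −y, forcing even powers of y; the x ↦ −x reflection is a symmetry, so x appears only in even powers.
Against the integer gridlines: it crosses the z-axis at the gridline z = 0; it meets the x-axis at x = 0 (among the integer gridlines); it meets the y-axis at y = 0 (among the integer gridlines).
Matching integer coefficients to the picture gives p.

3*x^2 - 2*y^2 - 3*z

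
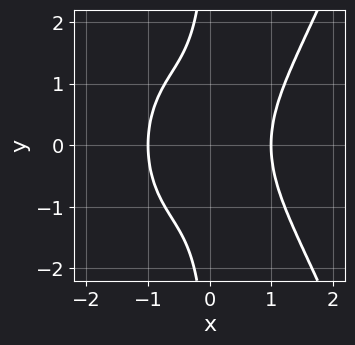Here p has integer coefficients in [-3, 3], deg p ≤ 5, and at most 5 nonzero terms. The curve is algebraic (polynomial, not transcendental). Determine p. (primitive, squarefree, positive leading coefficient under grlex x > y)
x^4 - x*y^2 - 1

1. The degree is 4 — no degree-3 curve has this shape.
2. Symmetries: the y ↦ −y reflection is a symmetry, so y appears only in even powers.
3. Reading off the gridlines: among the integer gridlines, it crosses the x-axis at x ∈ {-1, 1}; no y-intercept at any integer in the box.
4. Solving for integer coefficients yields p as stated.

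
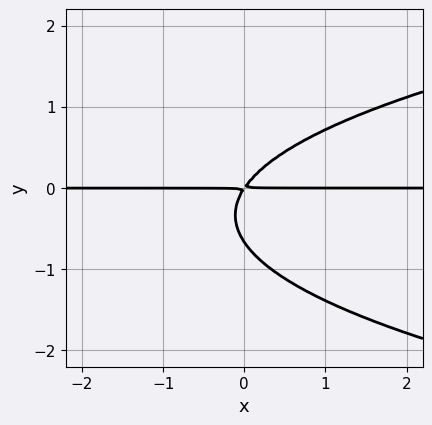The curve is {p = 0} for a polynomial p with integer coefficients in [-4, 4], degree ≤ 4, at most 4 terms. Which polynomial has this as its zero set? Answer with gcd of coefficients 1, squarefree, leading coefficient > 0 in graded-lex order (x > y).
1. deg p = 3. The shape is more complex than any degree-2 curve.
2. Against the integer gridlines: the visible x-axis segment lies entirely on the curve.
3. Solving for integer coefficients yields p as stated.

3*y^3 - 3*x*y + 2*y^2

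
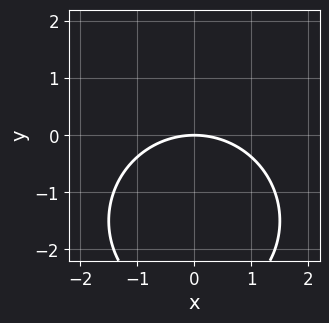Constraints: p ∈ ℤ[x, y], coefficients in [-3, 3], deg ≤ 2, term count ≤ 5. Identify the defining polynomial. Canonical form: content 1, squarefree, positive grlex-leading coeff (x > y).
(a) Degree: no degree-1 curve has this shape, so deg p = 2.
(b) Symmetries: mirror symmetry x ↦ −x ⇒ only even powers of x.
(c) From the axis intercepts and sections: it crosses the x-axis at the gridline x = 0; one y-axis crossing is at y = 0.
(d) Putting this together gives p.

x^2 + y^2 + 3*y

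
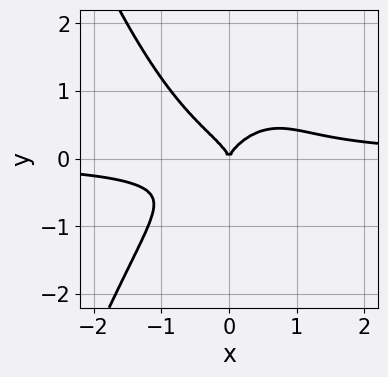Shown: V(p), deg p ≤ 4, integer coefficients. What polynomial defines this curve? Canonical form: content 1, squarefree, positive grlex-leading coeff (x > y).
2*x^3*y + 2*y^3 - x^2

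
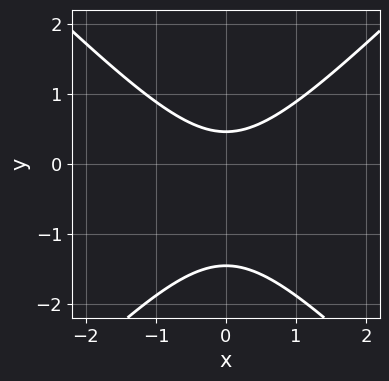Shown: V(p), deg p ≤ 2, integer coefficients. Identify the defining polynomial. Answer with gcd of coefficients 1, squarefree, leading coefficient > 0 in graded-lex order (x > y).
3*x^2 - 3*y^2 - 3*y + 2

First, the degree is 2 — the shape is more complex than any degree-1 curve.
Then, symmetries: the x ↦ −x reflection is a symmetry, so x appears only in even powers.
Next, from the visible intercepts: no x-intercept at any integer in the box.
Finally, these observations pin down the coefficients.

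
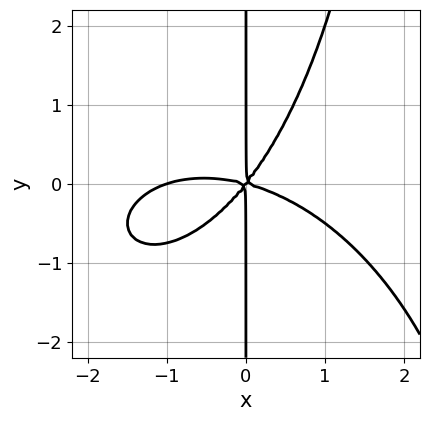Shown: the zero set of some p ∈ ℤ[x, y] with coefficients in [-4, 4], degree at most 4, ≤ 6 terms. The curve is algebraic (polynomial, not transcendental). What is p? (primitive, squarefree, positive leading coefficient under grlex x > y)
x^4 + x^2*y^2 + x^3 + 3*x^2*y - 3*x*y^2

First, degree: a generic line meets the curve in up to 4 points, so deg p = 4.
Next, checking where it meets the axes: among the integer gridlines, it crosses the x-axis at x ∈ {-1, 0}; every point of the y-axis in the box is on the curve.
Finally, these observations pin down the coefficients.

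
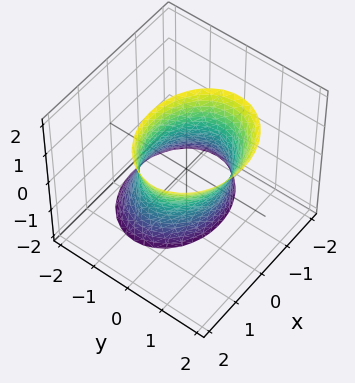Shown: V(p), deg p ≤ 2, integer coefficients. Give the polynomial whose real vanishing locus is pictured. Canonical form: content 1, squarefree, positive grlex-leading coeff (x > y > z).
2*x^2 - x*z + 3*y^2 - 2*y*z - 3

1. deg p = 2.
2. Checking where it meets the axes: it misses every integer gridline on the z-axis; the y-axis gridline crossings are at y ∈ {-1, 1}.
3. These observations pin down the coefficients.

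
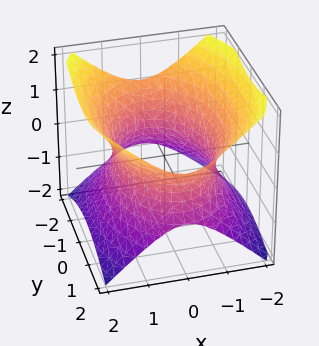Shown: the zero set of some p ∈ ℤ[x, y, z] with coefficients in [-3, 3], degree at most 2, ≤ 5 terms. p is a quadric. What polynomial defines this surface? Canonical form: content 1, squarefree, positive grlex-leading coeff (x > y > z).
1. Degree: one connected sheet with a waist; a quadric, so deg p = 2.
2. Symmetries: the y ↦ −y reflection is a symmetry, so y appears only in even powers; mirror symmetry x ↦ −x ⇒ only even powers of x; the z ↦ −z reflection is a symmetry, so z appears only in even powers.
3. From the axis intercepts and sections: the surface avoids every integer z-axis point in the box.
4. Matching integer coefficients to the picture gives p.

2*x^2 + y^2 - 2*z^2 - 3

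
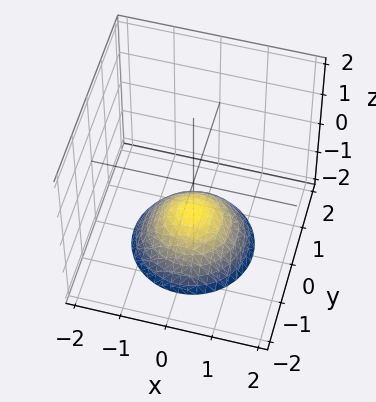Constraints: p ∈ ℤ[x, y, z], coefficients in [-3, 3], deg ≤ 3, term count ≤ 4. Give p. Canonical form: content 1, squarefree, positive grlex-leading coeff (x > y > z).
(a) The degree is 2 — a generic line meets the surface in up to 2 points.
(b) Symmetries: rotational symmetry about the z-axis ⇒ p depends on x, y only through x² + y².
(c) Observable constraints: it misses every integer gridline on the y-axis; the surface avoids every integer x-axis point in the box; a circular section at z = -2 has radius between 1 and 2; it crosses the z-axis at the gridline z = -1.
(d) Solving for integer coefficients yields p as stated.

2*x^2 + 2*y^2 + 3*z + 3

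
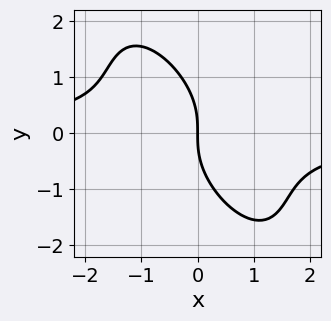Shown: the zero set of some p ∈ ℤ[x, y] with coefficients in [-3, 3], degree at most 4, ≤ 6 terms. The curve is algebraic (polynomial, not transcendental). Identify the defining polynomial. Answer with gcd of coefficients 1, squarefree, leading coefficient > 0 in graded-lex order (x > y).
2*x^2*y + 2*x*y^2 + y^3 + 2*x

(a) Degree: the shape is more complex than any degree-2 curve, so deg p = 3.
(b) From the visible intercepts: it meets the x-axis at x = 0 (among the integer gridlines); it meets the y-axis at y = 0 (among the integer gridlines).
(c) Assembling these constraints gives the stated polynomial.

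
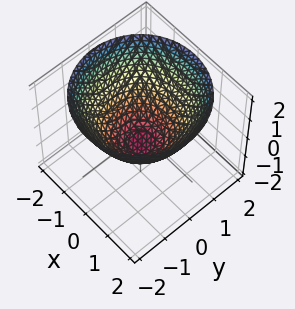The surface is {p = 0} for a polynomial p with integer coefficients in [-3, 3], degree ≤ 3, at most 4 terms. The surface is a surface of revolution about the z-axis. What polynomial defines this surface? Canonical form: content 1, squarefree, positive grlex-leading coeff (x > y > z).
2*x^2 + 2*y^2 - 3*z - 2

First, deg p = 2.
Then, symmetry: the z-axis is an axis of rotation, so x and y enter only as x² + y².
Next, observable constraints: a circular section at z = 0 has radius exactly 1; the x-axis gridline crossings are at x ∈ {-1, 1}; among the integer gridlines, it crosses the y-axis at y ∈ {-1, 1}.
Finally, together with the visible shape, these determine p as stated.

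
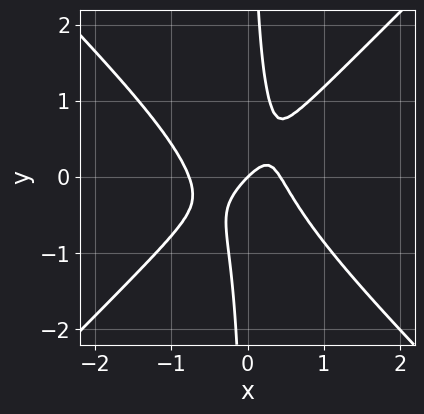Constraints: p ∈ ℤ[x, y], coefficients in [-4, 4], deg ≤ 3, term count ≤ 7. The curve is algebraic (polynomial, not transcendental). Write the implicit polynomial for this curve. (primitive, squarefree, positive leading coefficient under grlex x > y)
3*x^3 - 3*x*y^2 + x^2 - x + y

(a) The degree is 3 — a generic line meets the curve in up to 3 points.
(b) Reading off the gridlines: it meets the x-axis at x = 0 (among the integer gridlines); it crosses the y-axis at the gridline y = 0.
(c) Solving for integer coefficients yields p as stated.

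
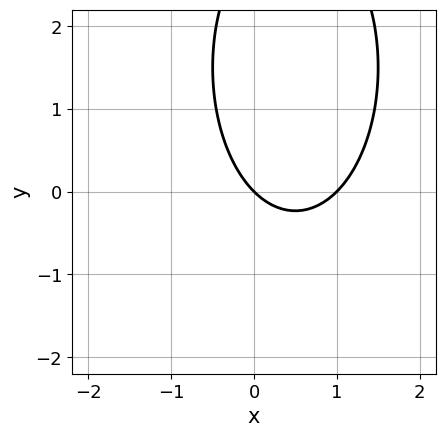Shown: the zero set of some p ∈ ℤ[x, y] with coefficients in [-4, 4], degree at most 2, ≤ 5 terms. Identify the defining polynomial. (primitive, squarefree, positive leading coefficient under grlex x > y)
The degree is 2 — a generic line meets the curve in up to 2 points.
Observable constraints: the x-axis gridline crossings are at x ∈ {0, 1}; one y-axis crossing is at y = 0.
These observations pin down the coefficients.

3*x^2 + y^2 - 3*x - 3*y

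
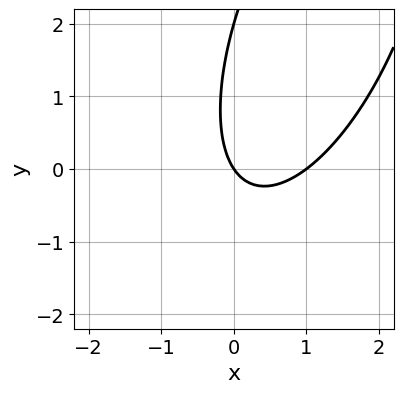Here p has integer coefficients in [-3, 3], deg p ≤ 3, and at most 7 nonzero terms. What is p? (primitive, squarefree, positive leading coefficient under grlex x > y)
3*x^2 - 2*x*y + y^2 - 3*x - 2*y

1. Degree: a generic line meets the curve in up to 2 points, so deg p = 2.
2. From the visible intercepts: the x-axis gridline crossings are at x ∈ {0, 1}; among the integer gridlines, it crosses the y-axis at y ∈ {0, 2}.
3. These observations pin down the coefficients.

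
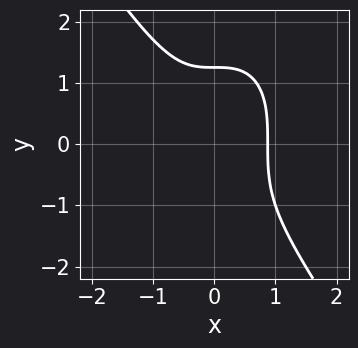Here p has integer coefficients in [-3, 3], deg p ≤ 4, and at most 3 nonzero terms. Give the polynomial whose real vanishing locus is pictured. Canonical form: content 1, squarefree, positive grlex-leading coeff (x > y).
3*x^3 + y^3 - 2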